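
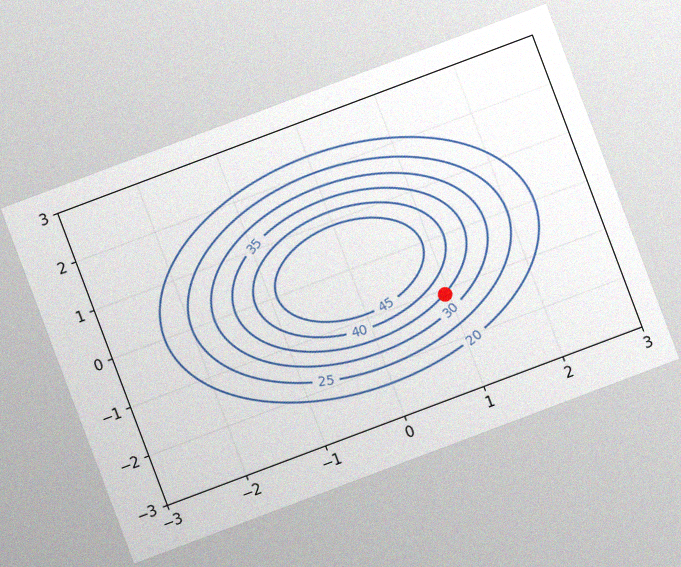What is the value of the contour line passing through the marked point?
The chart is tilted about 21° counter-clockwise, with some photo noise. The marked point sits on the contour labelled 35.

35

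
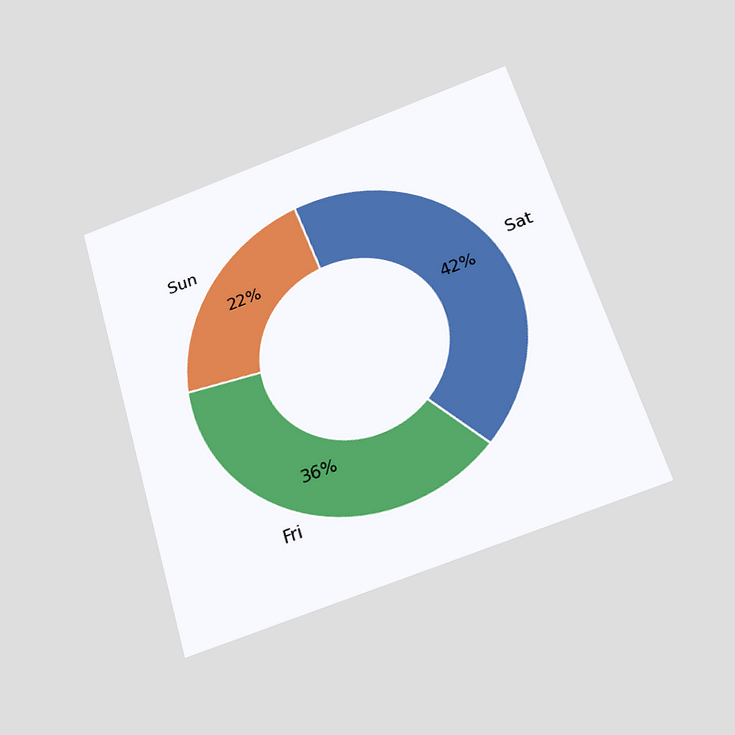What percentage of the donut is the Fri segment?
The chart is tilted about 16° counter-clockwise and viewed slightly from below. The Fri segment takes up 36% of the ring.

36%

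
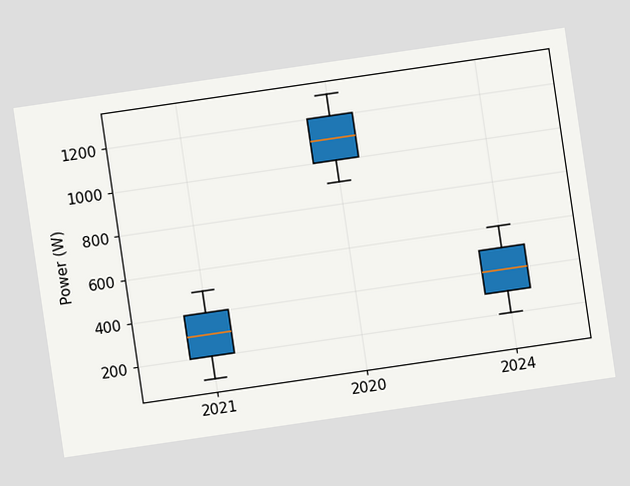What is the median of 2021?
300W

The chart is tilted about 8° counter-clockwise. The median line in the 2021 box sits at 300W.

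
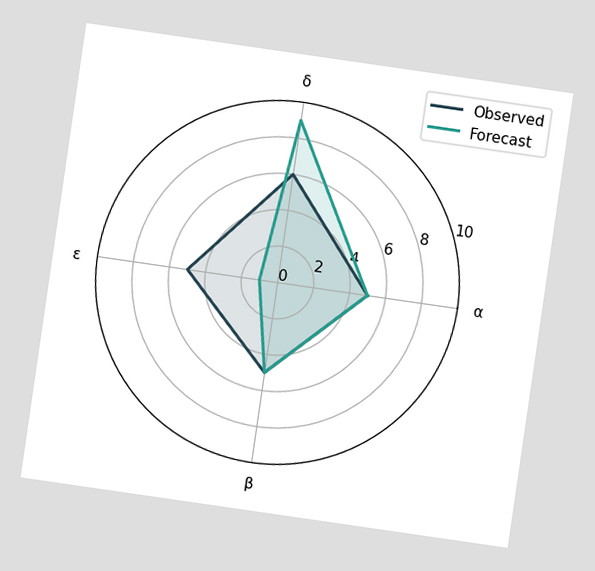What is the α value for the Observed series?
5

The chart is tilted about 8° clockwise. On the α axis, Observed reaches 5.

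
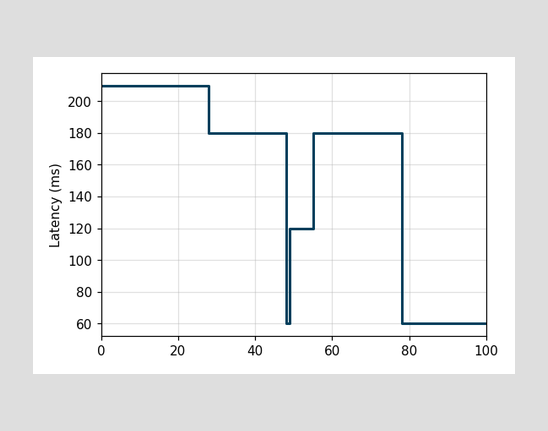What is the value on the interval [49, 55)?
On [49, 55) the step sits at 120ms.

120ms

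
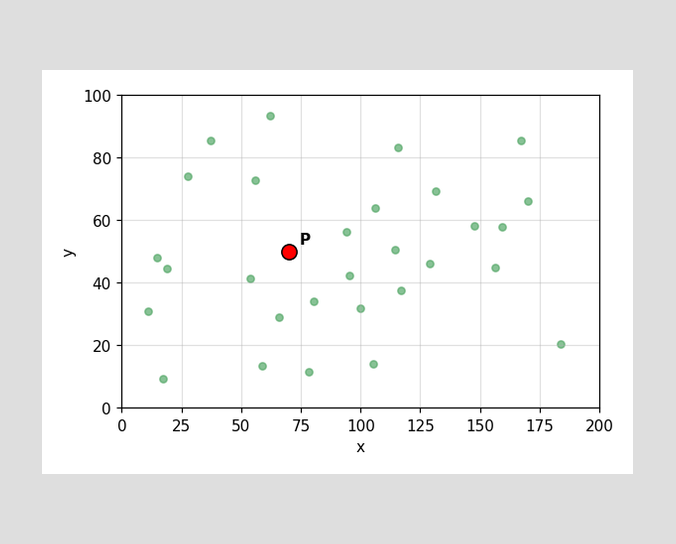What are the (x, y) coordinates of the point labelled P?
(70, 50)

Following the gridlines from P to each axis, P sits at (70, 50).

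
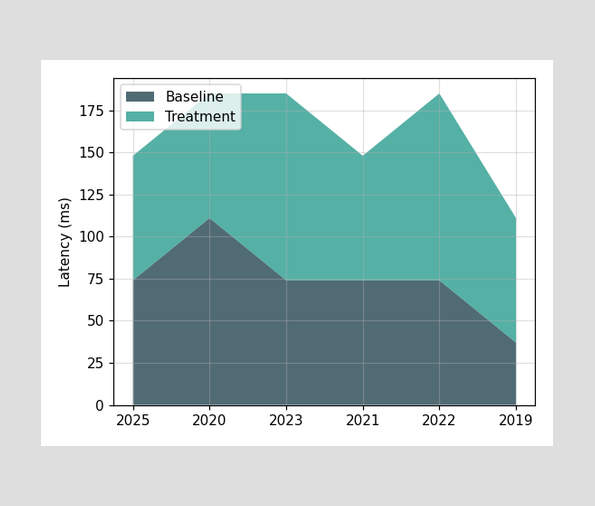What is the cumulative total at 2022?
185ms

The stacked total at 2022 reaches 185ms.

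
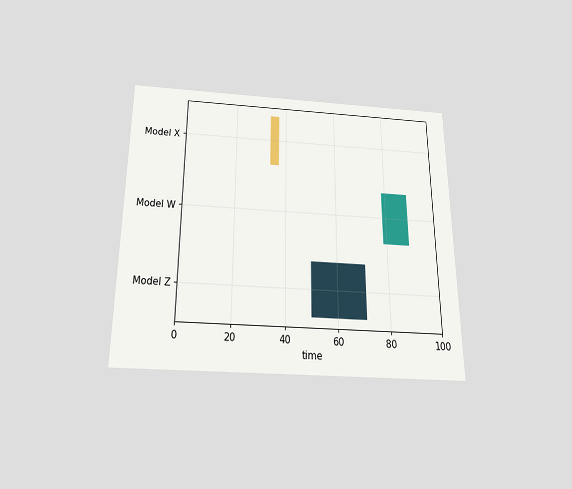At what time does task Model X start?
The chart is viewed slightly from below. The Model X bar begins at t=34.

34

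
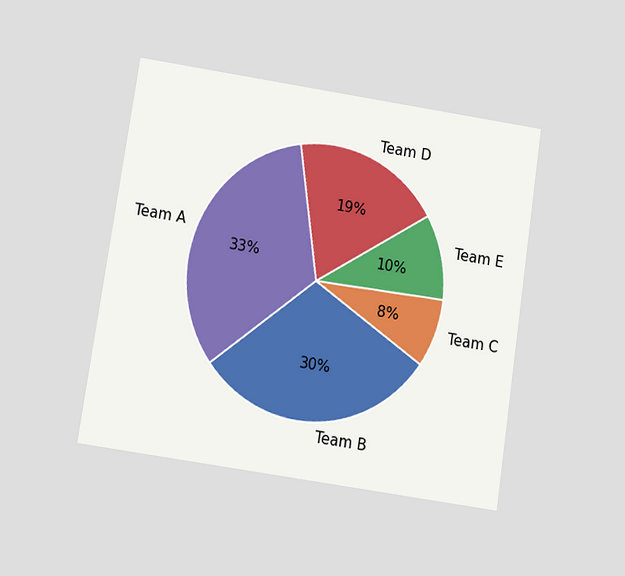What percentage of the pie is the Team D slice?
19%

The chart is tilted about 9° clockwise and viewed at a slight angle. The Team D slice takes up 19% of the pie.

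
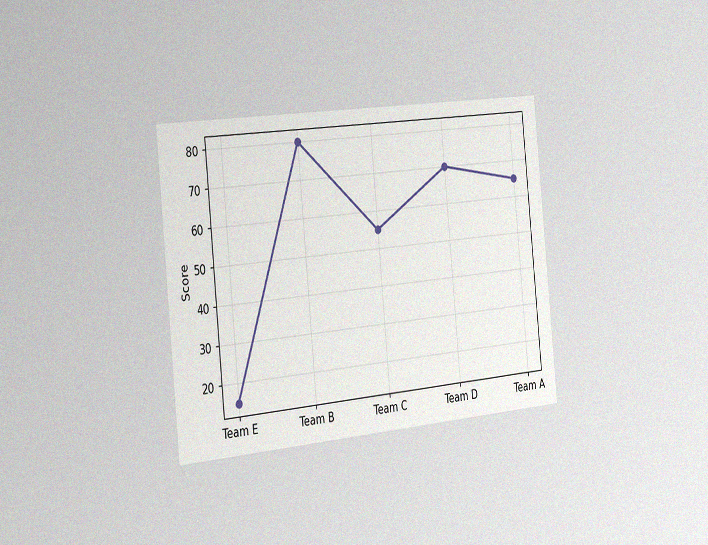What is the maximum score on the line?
80

The chart is tilted about 6° counter-clockwise and viewed slightly from the left, with some photo noise. The highest point is at Team B, and reading across to the y-axis gives 80.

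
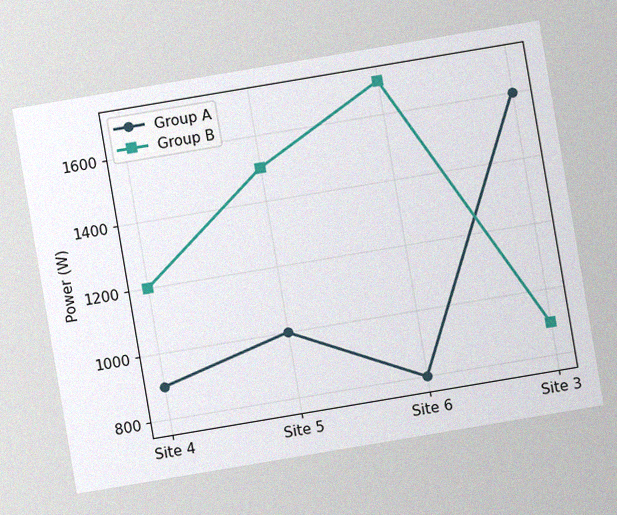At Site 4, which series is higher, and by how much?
The chart is tilted about 10° counter-clockwise, with some photo noise. At Site 4, Group B sits above the other line by 300W.

Group B, by 300W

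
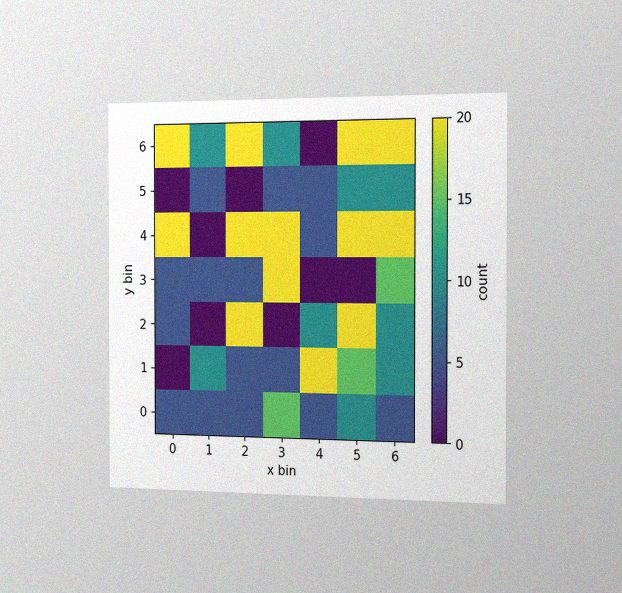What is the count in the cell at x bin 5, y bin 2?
20

The chart is viewed slightly from the right, with some photo noise. Matching the cell (5, 2) against the colorbar gives 20.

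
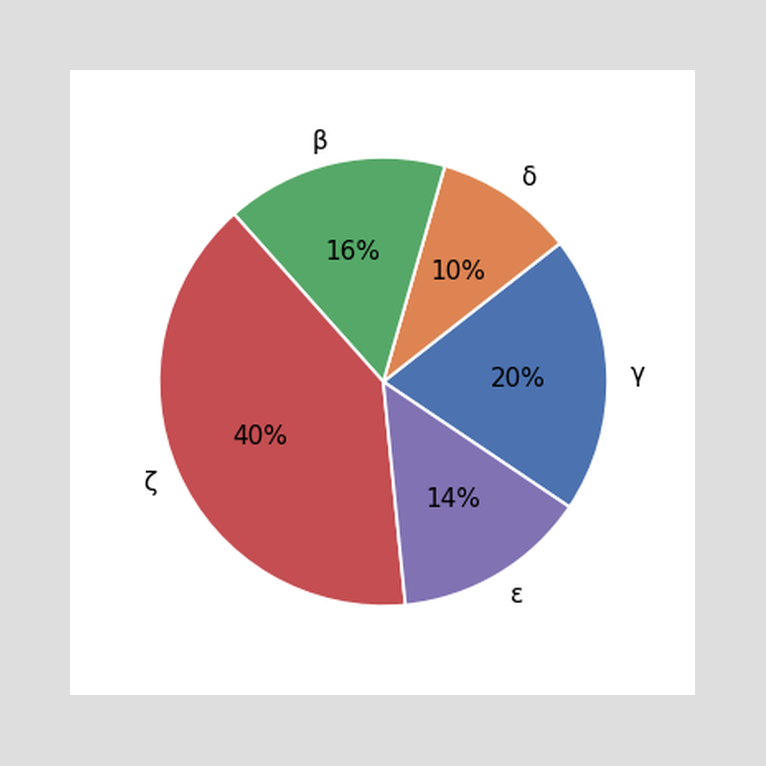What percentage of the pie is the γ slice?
20%

The γ slice takes up 20% of the pie.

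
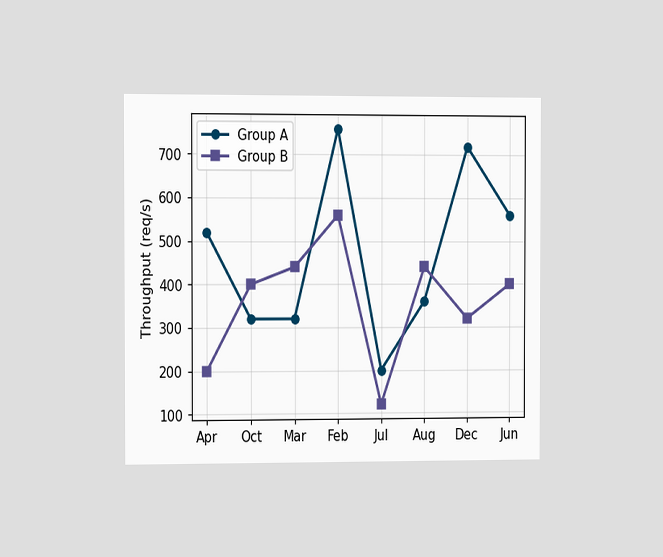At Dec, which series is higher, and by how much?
The chart is viewed slightly from the left. At Dec, Group A sits above the other line by 400req/s.

Group A, by 400req/s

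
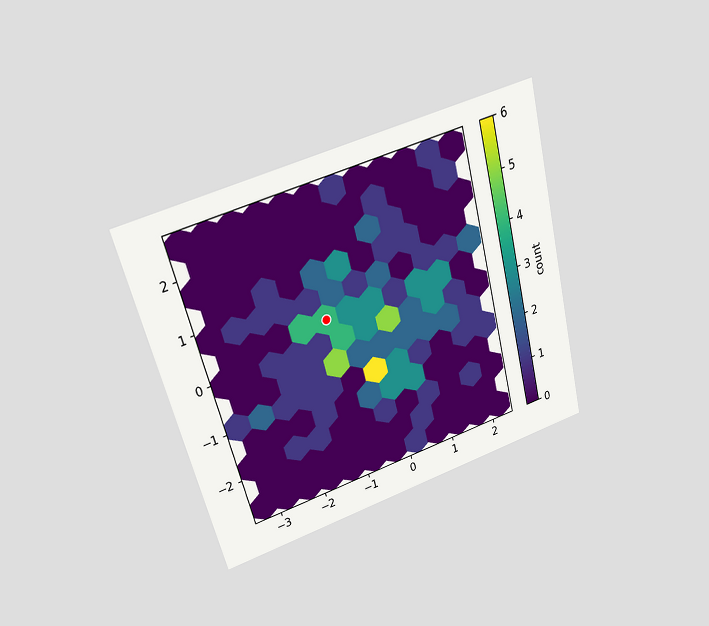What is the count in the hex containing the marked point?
The chart is tilted about 15° counter-clockwise and viewed at a slight angle. The marked hex reads 4 on the colorbar.

4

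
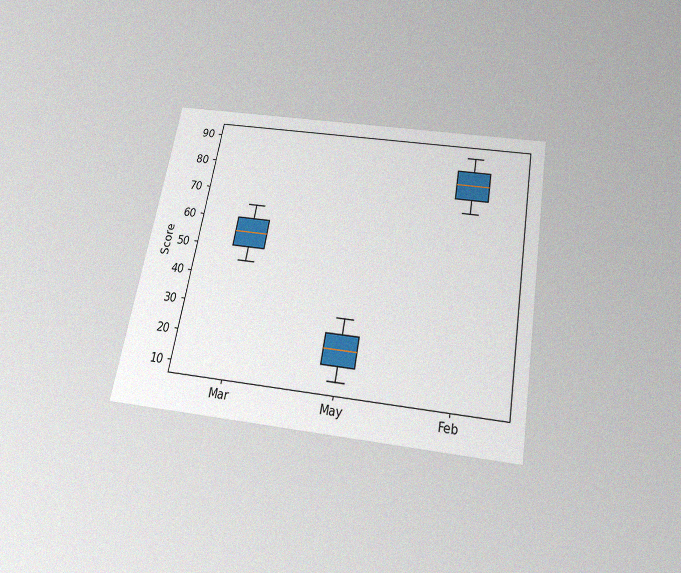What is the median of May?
The chart is tilted about 10° clockwise and viewed slightly from below, with some photo noise. The median line in the May box sits at 20.

20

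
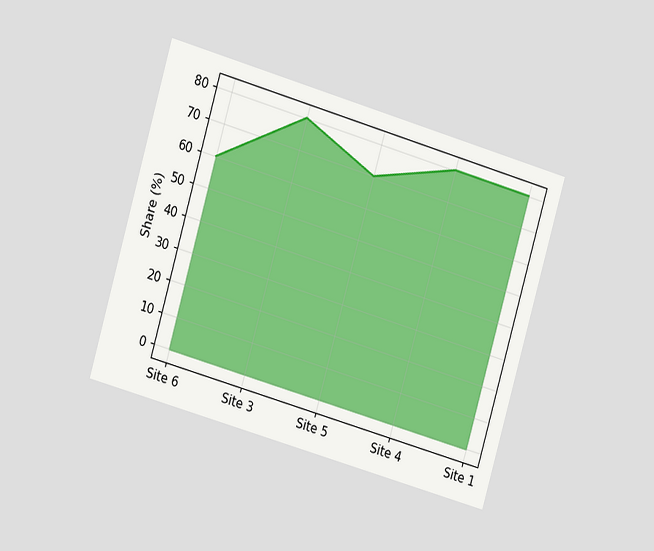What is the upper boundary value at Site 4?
80%

The chart is tilted about 16° clockwise and viewed at a slight angle. At Site 4 the upper boundary is at 80%.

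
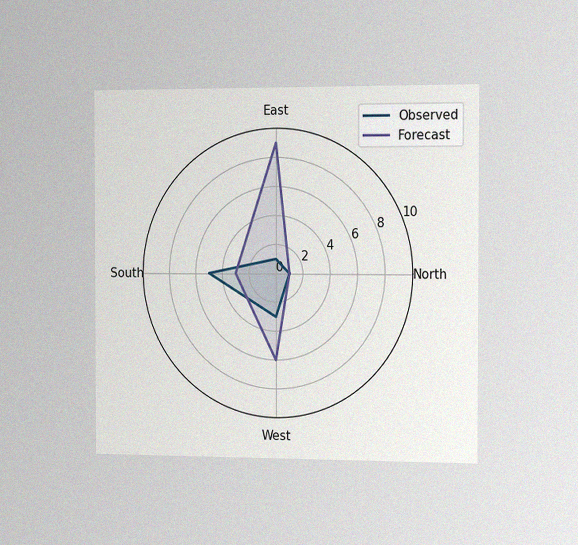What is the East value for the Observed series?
1

The chart is viewed slightly from the right, with some photo noise. On the East axis, Observed reaches 1.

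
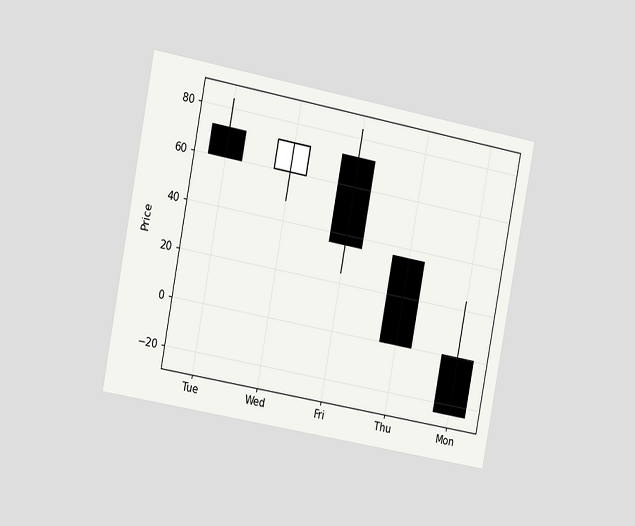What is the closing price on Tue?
The chart is tilted about 11° clockwise and viewed slightly from the left. The Tue candle closes at 60.

60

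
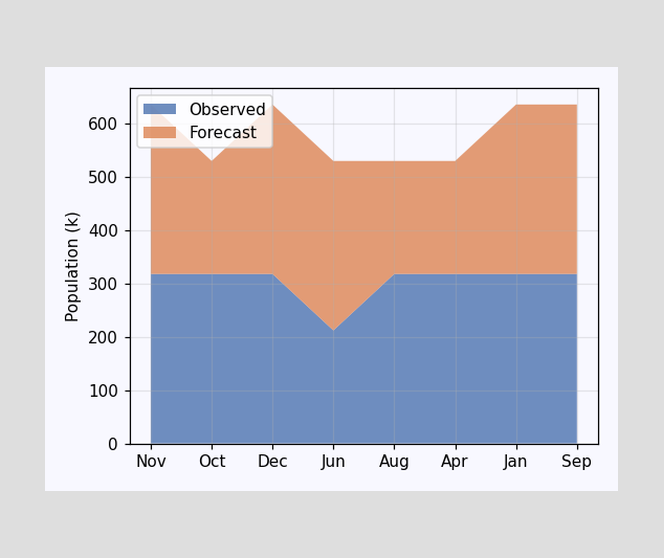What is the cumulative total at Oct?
530k

The stacked total at Oct reaches 530k.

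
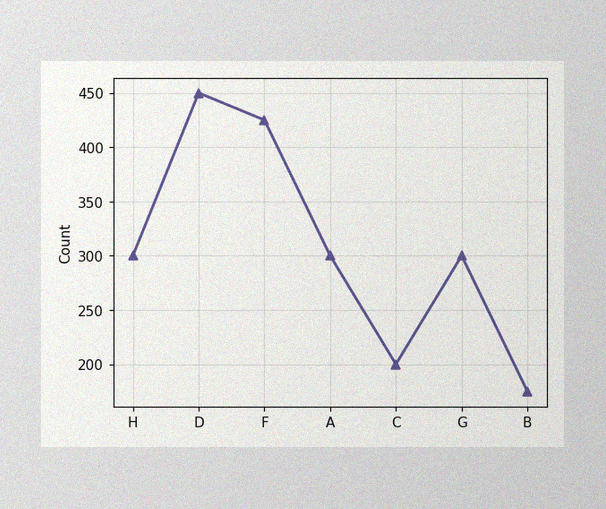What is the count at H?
300

The image has some photo noise and uneven lighting. At H, the line is at 300.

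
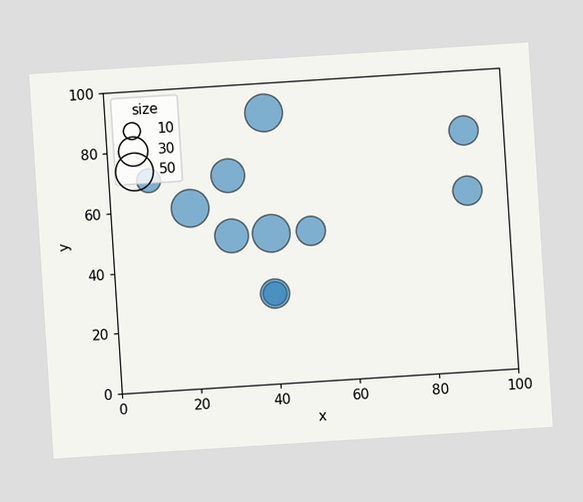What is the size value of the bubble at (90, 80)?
30

The chart is tilted about 4° counter-clockwise. Matching the bubble at (90, 80) against the size legend gives 30.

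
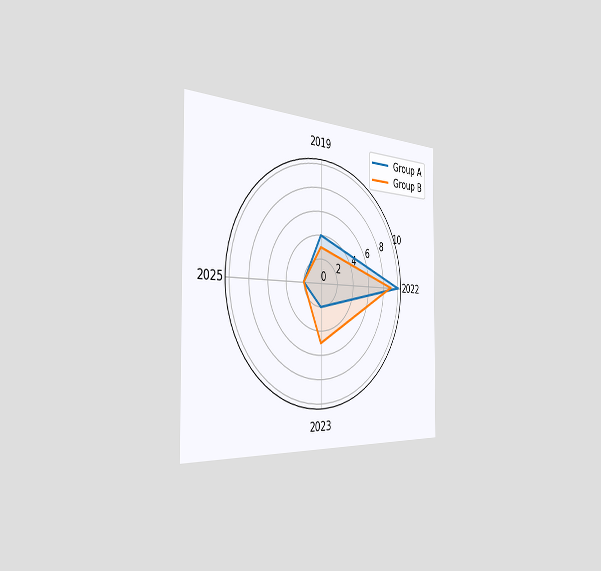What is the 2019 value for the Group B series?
3

The chart is viewed slightly from the left. On the 2019 axis, Group B reaches 3.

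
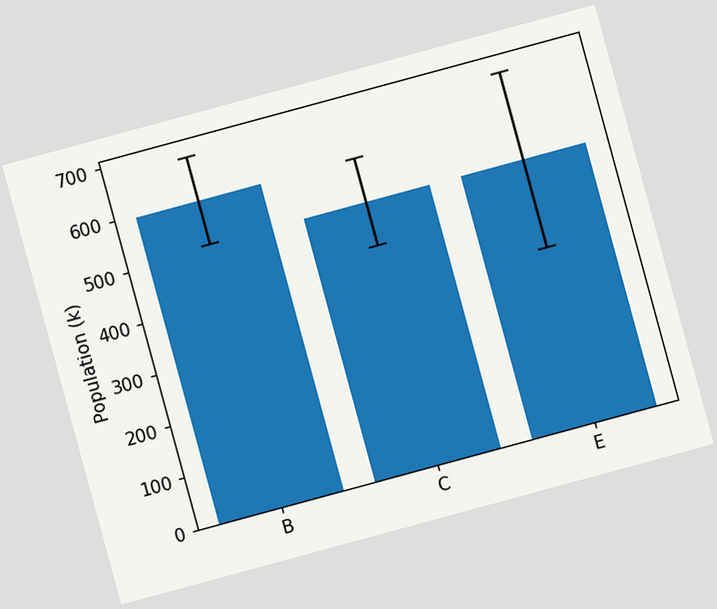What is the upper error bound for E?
680k

The chart is tilted about 15° counter-clockwise. The E bar's upper whisker reaches 680k.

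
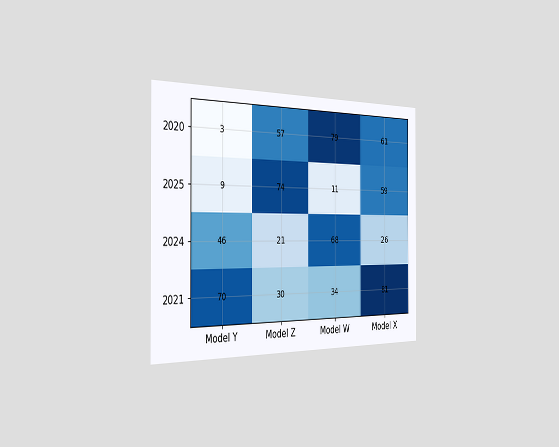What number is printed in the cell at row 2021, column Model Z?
The chart is viewed slightly from the left. The (2021, Model Z) cell reads 30.

30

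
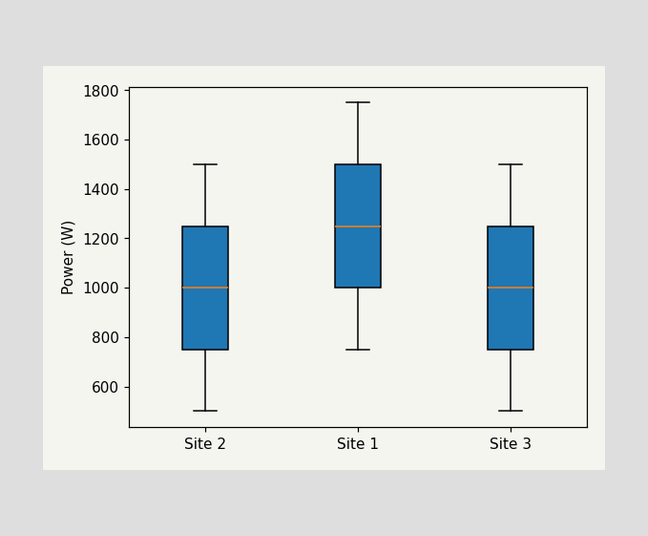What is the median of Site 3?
The median line in the Site 3 box sits at 1000W.

1000W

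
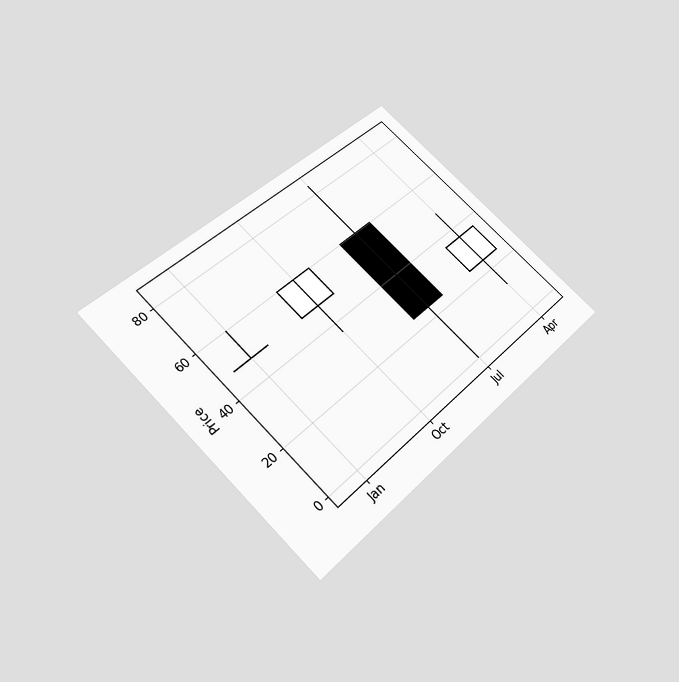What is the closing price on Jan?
48

The chart is tilted about 45° counter-clockwise and viewed slightly from below. The Jan candle closes at 48.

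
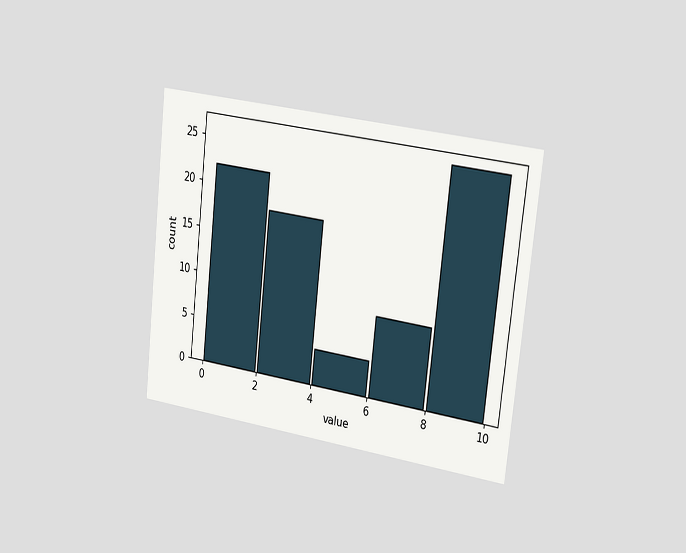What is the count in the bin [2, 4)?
The chart is tilted about 6° clockwise and viewed slightly from the right. The [2, 4) bin has height 18.

18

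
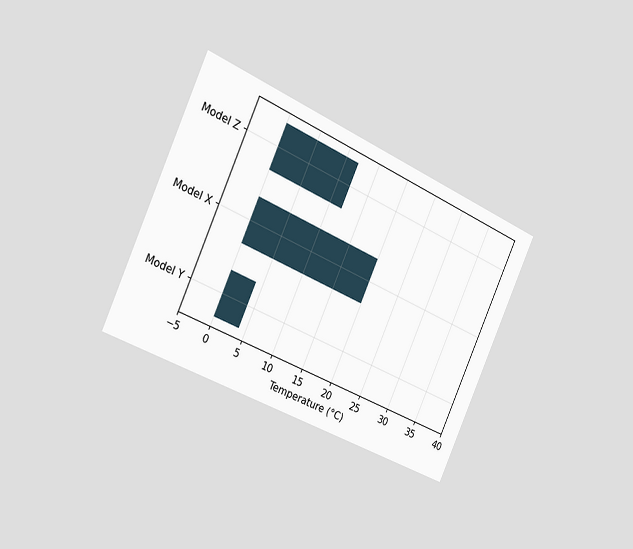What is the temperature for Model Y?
4°C

The chart is tilted about 24° clockwise and viewed slightly from the left. Reading along the chart's x-axis, the Model Y bar reaches 4°C.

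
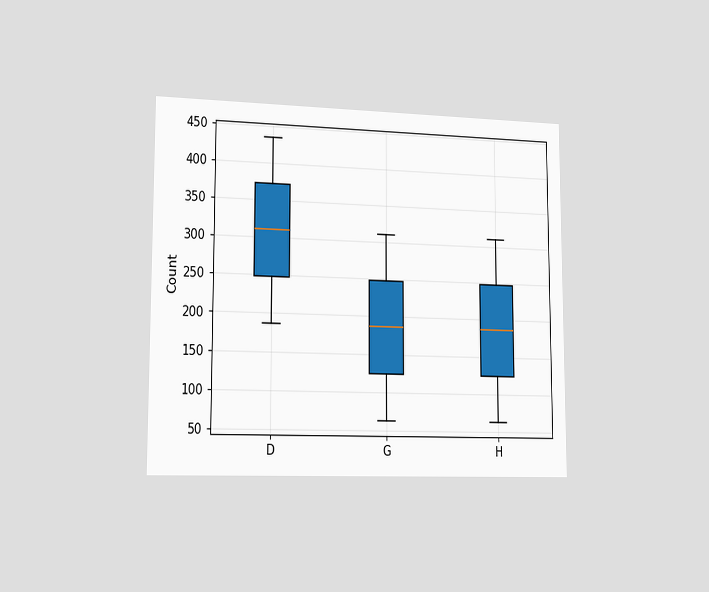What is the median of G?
186

The chart is viewed slightly from the left. The median line in the G box sits at 186.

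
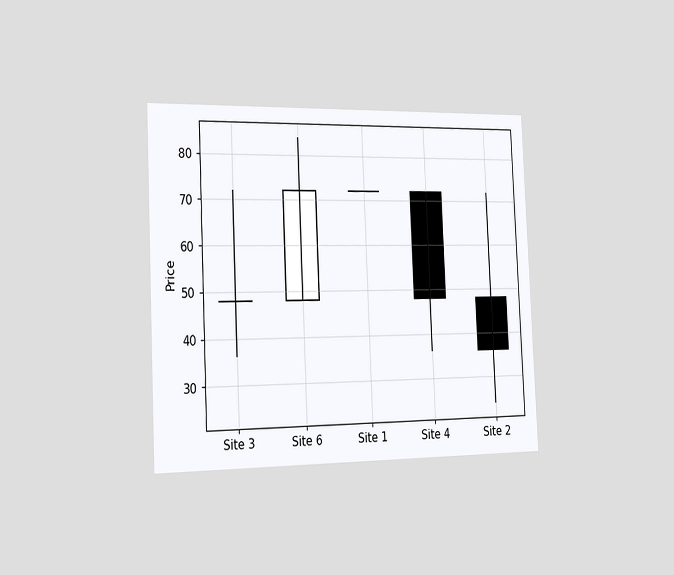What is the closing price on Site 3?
The chart is tilted about 3° counter-clockwise and viewed slightly from the left. The Site 3 candle closes at 48.

48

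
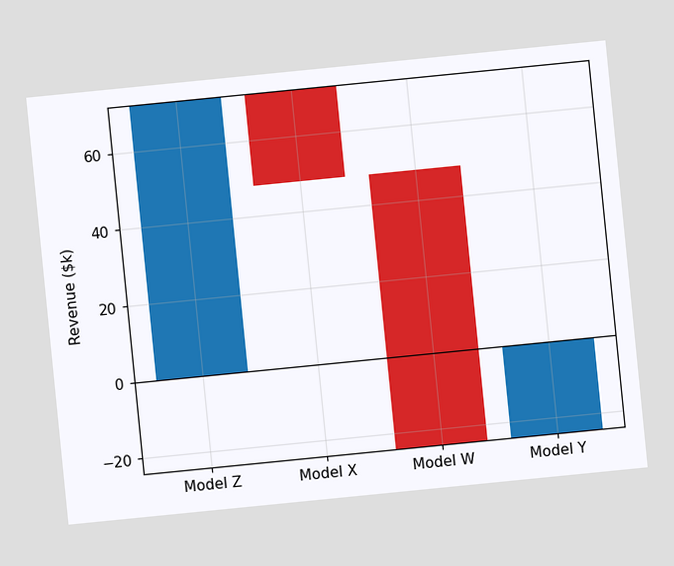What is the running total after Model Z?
$72k

The chart is tilted about 6° counter-clockwise. After Model Z the running total reaches $72k.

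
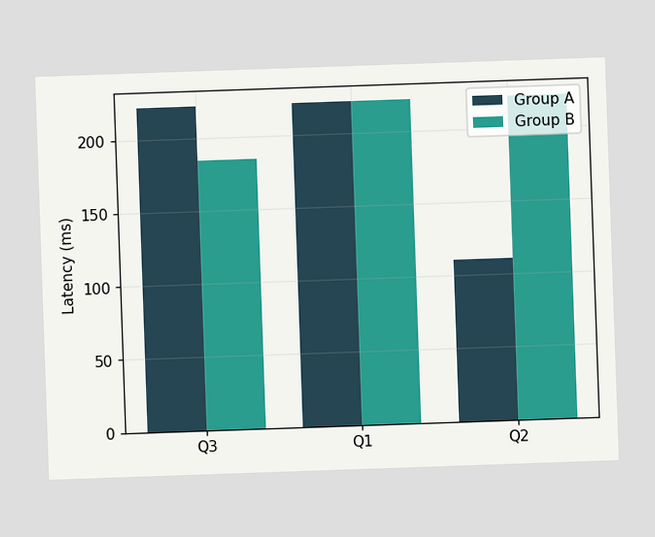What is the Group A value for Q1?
The Group A bar at Q1 reaches 222ms on the y-axis.

222ms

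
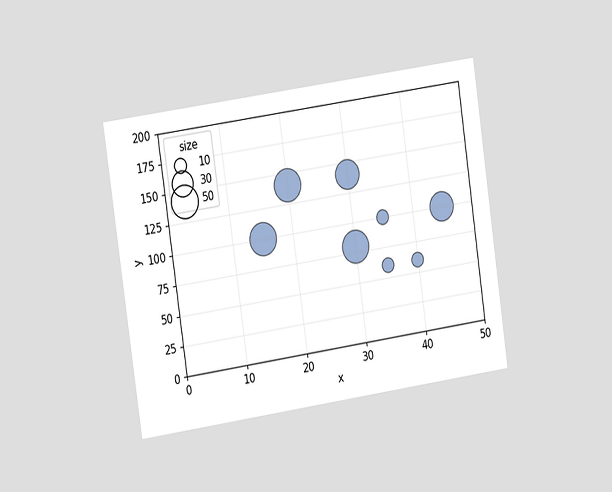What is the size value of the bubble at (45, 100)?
The chart is tilted about 8° counter-clockwise and viewed slightly from the left. Matching the bubble at (45, 100) against the size legend gives 40.

40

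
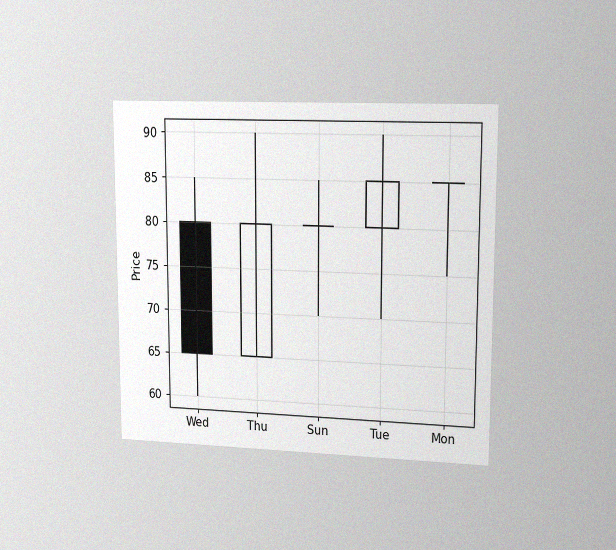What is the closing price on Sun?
The chart is viewed slightly from the right, with some photo noise. The Sun candle closes at 80.

80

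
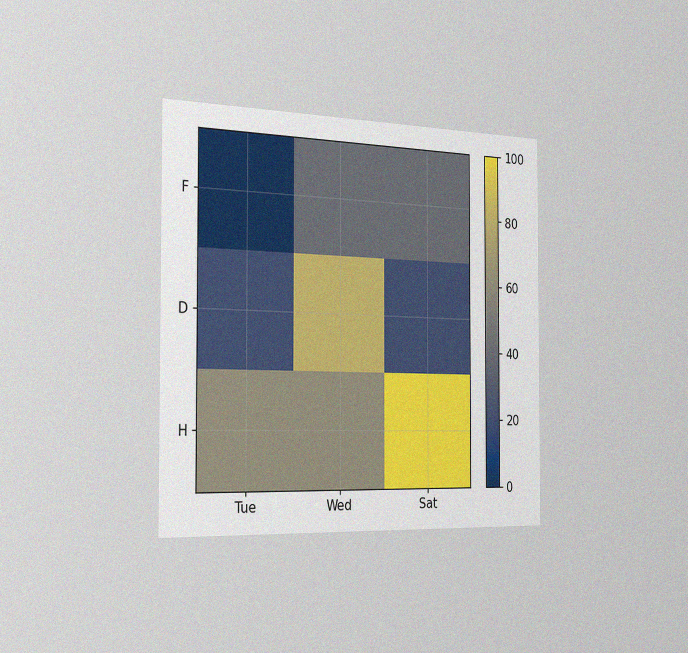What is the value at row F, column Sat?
The chart is viewed slightly from the left, with some photo noise. Matching cell (F, Sat) against the colorbar gives 40.

40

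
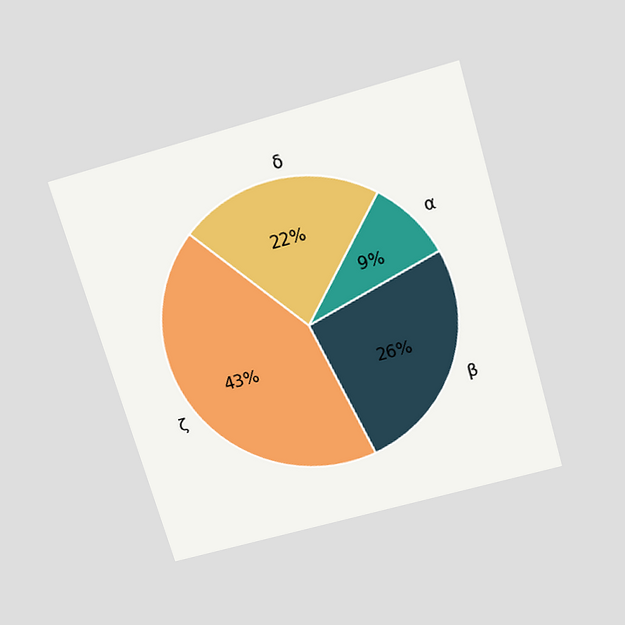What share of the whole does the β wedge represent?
The chart is tilted about 16° counter-clockwise and viewed slightly from above. The β slice takes up 26% of the pie.

26%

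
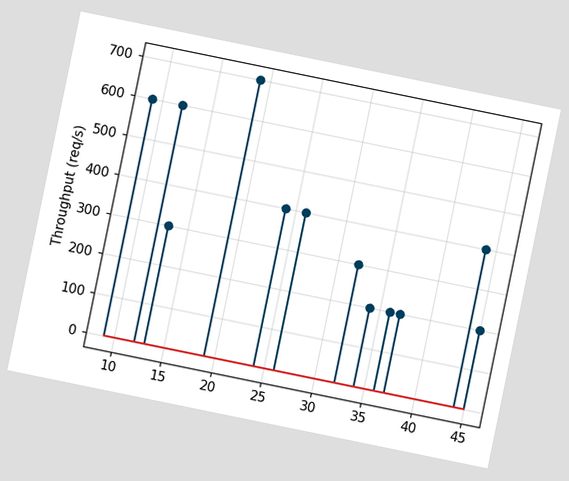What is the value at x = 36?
The chart is tilted about 12° clockwise. The stem at x=36 reaches 200req/s.

200req/s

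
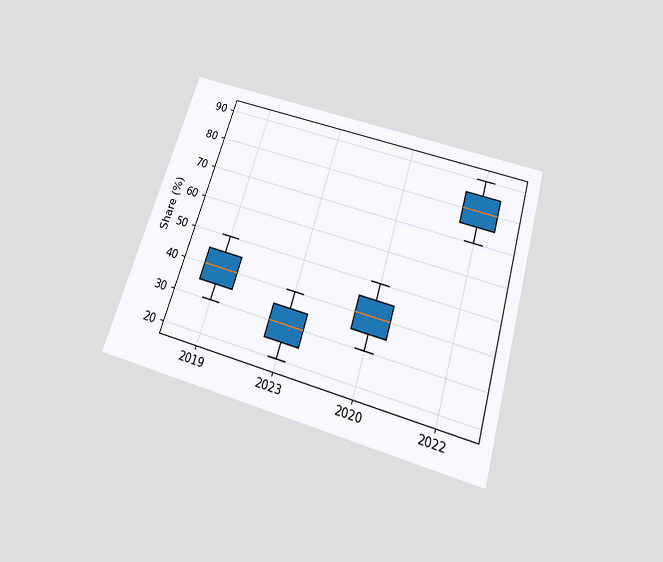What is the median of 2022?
The chart is tilted about 17° clockwise and viewed slightly from below. The median line in the 2022 box sits at 80%.

80%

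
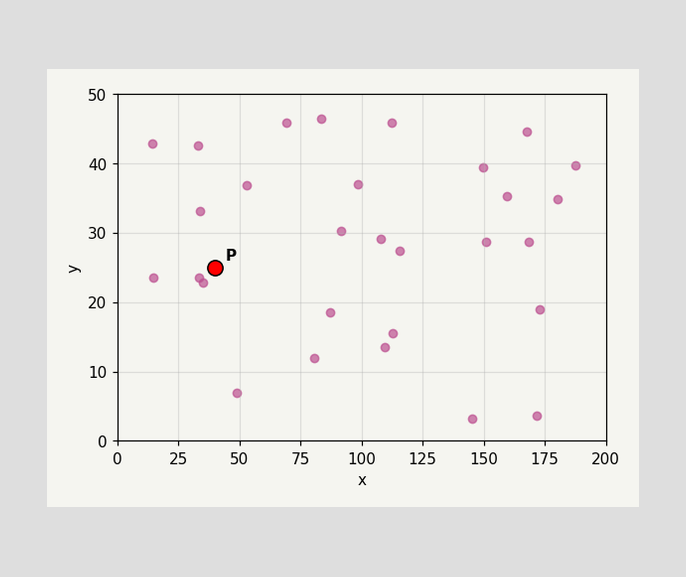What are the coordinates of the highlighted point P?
(40, 25)

Following the gridlines from P to each axis, P sits at (40, 25).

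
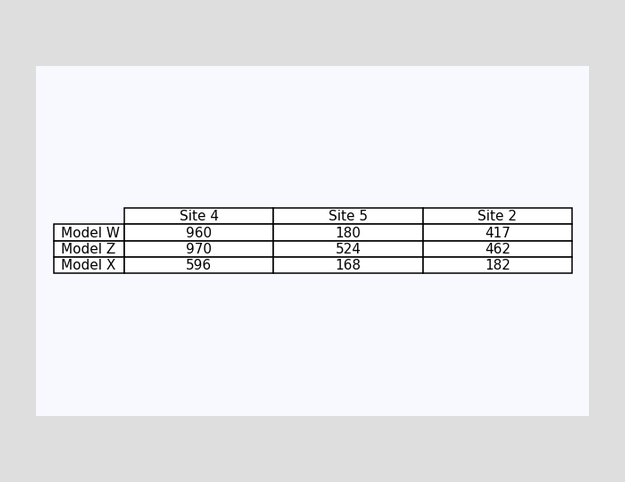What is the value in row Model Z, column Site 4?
970

The (Model Z, Site 4) cell reads 970.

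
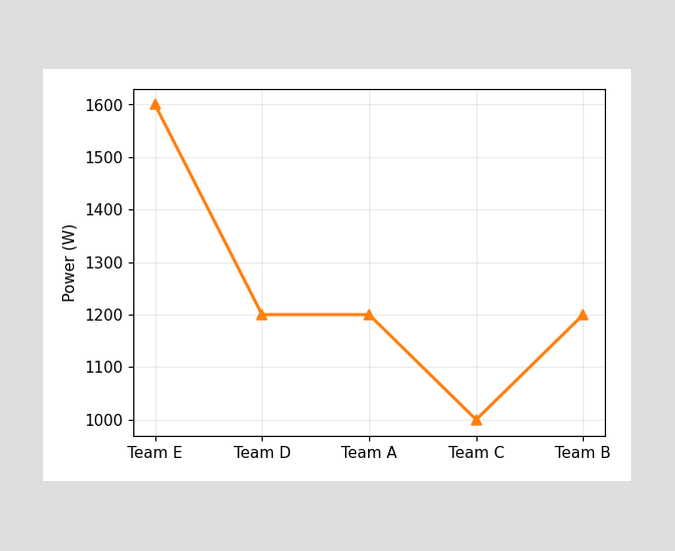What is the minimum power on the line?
The lowest point is at Team C, and reading across to the y-axis gives 1000W.

1000W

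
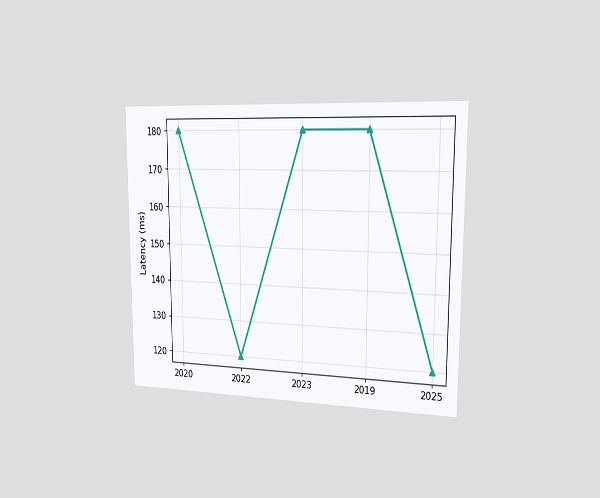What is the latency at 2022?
120ms

The chart is viewed slightly from the right. At 2022, the line is at 120ms.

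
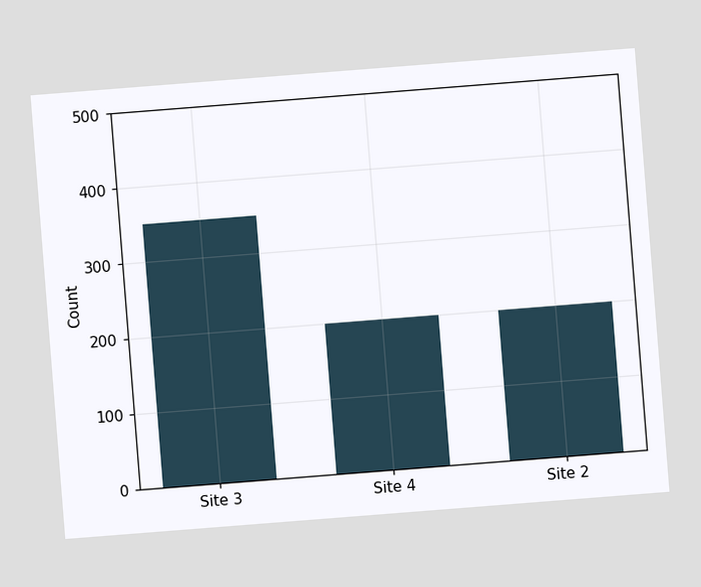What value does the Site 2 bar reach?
200

The chart is tilted about 4° counter-clockwise. Reading along the chart's y-axis, the Site 2 bar reaches 200.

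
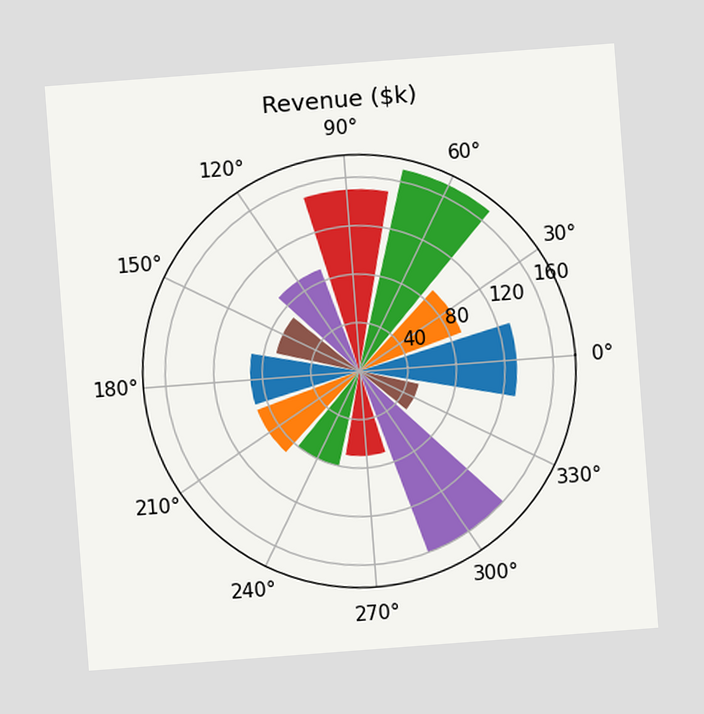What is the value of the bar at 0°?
The chart is tilted about 4° counter-clockwise. The bar at 0° reaches $130k on the radial axis.

$130k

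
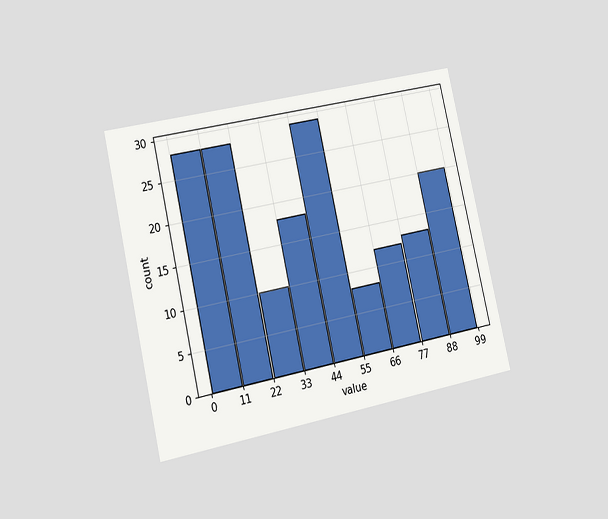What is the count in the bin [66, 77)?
12

The chart is tilted about 13° counter-clockwise and viewed slightly from the left. The [66, 77) bin has height 12.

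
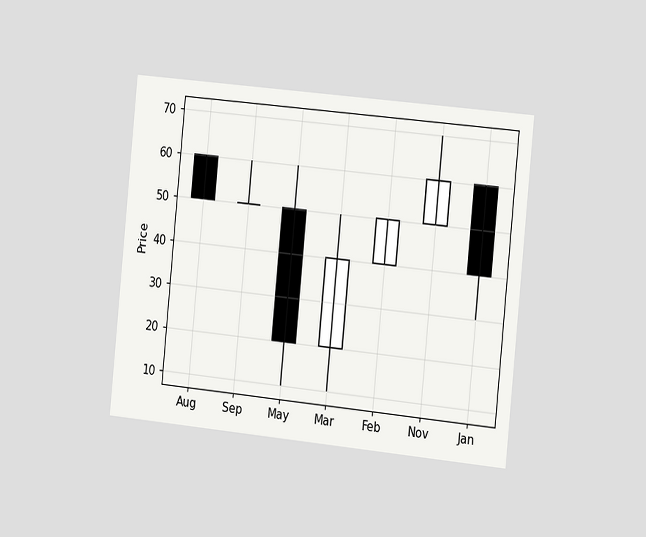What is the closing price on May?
20

The chart is tilted about 6° clockwise and viewed slightly from the right. The May candle closes at 20.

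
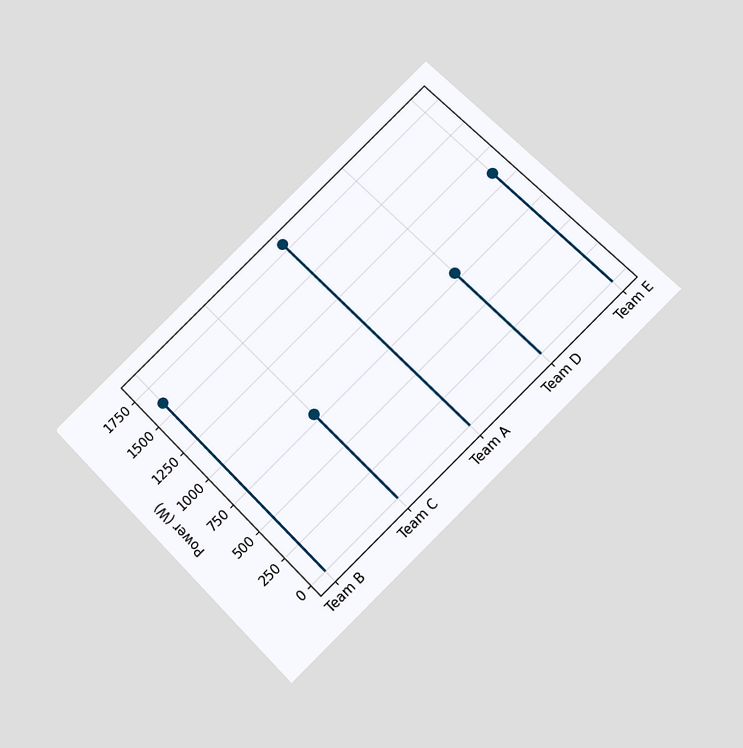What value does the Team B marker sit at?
The chart is tilted about 45° counter-clockwise and viewed at a slight angle. The Team B marker sits at 1600W.

1600W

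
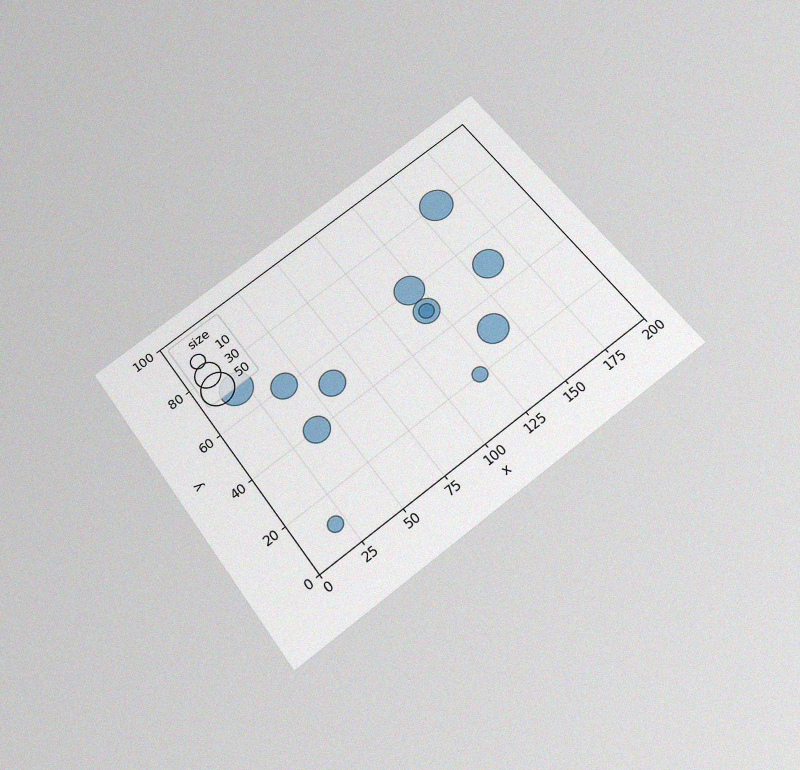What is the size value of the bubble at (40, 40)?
The chart is tilted about 36° counter-clockwise and viewed slightly from below, with some photo noise. Matching the bubble at (40, 40) against the size legend gives 30.

30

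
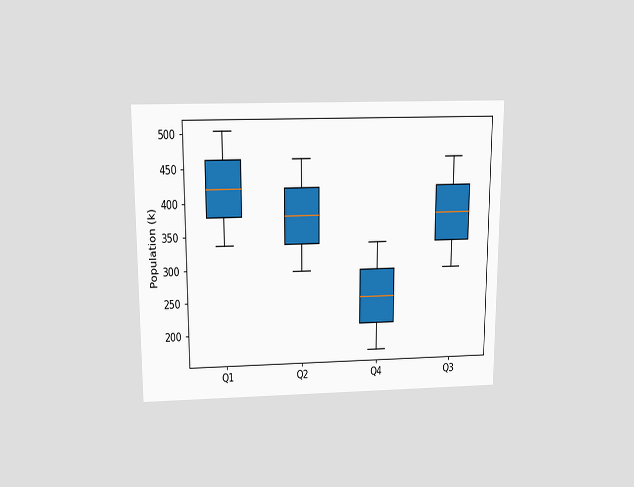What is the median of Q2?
378k

The chart is viewed slightly from above. The median line in the Q2 box sits at 378k.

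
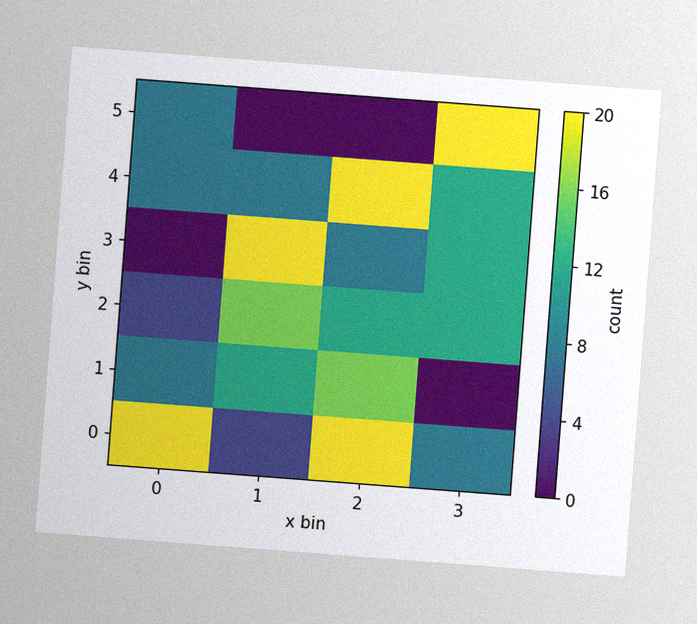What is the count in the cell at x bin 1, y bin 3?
The chart is tilted about 4° clockwise, with some photo noise. Matching the cell (1, 3) against the colorbar gives 20.

20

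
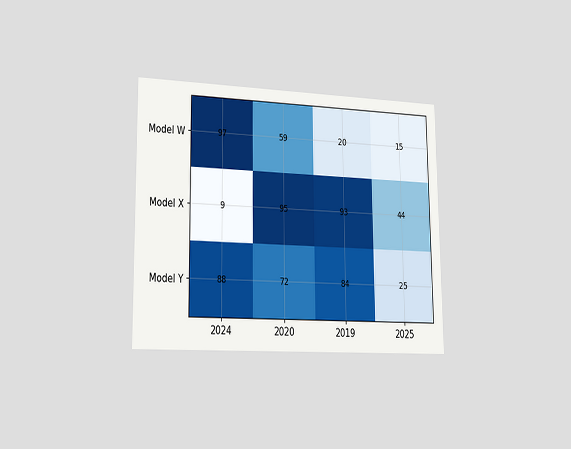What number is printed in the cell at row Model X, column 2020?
The chart is viewed slightly from the left. The (Model X, 2020) cell reads 95.

95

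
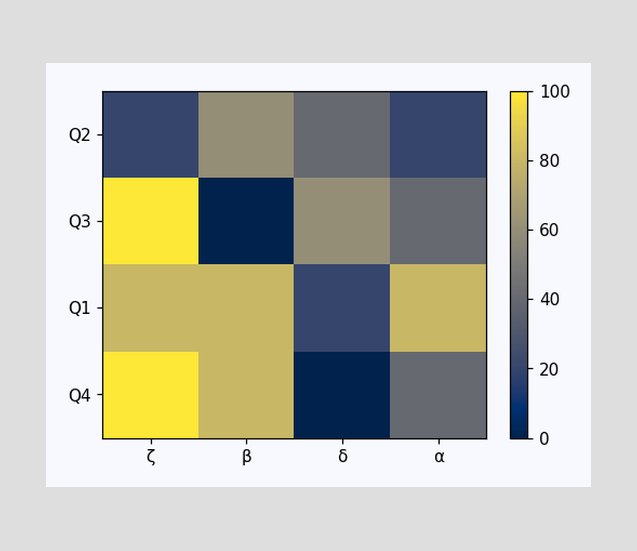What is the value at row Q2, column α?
20

Matching cell (Q2, α) against the colorbar gives 20.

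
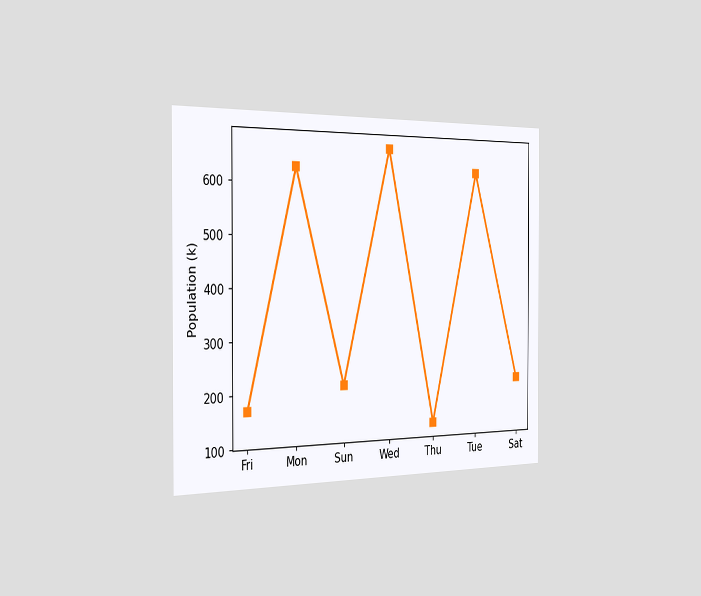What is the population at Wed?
672k

The chart is viewed slightly from the left. At Wed, the line is at 672k.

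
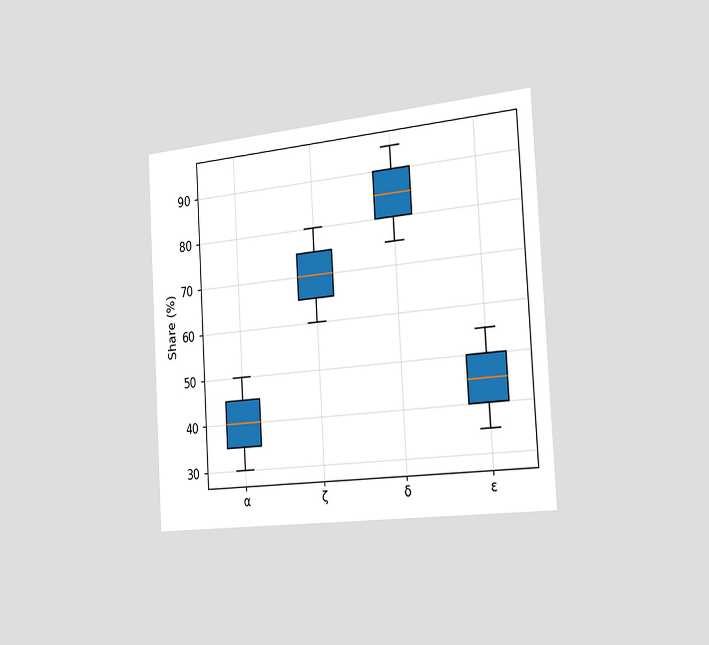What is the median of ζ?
The chart is tilted about 3° counter-clockwise and viewed slightly from the right. The median line in the ζ box sits at 70%.

70%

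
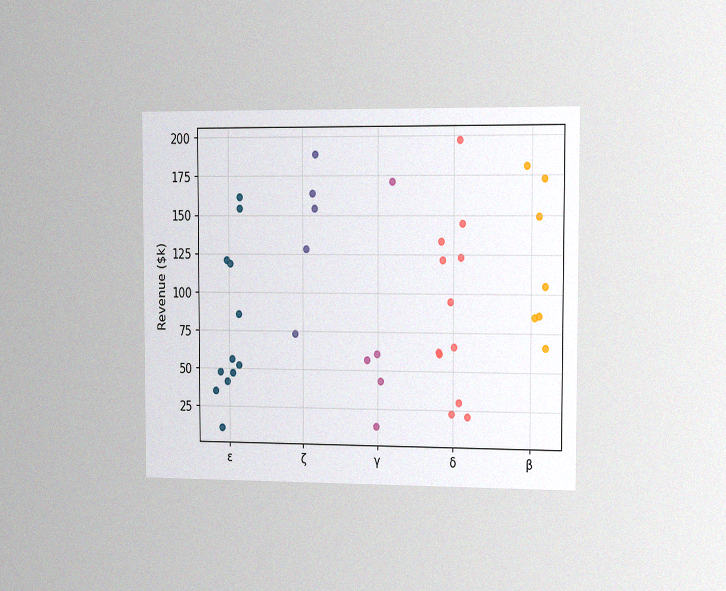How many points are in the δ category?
The chart is viewed slightly from the right, with some photo noise. Counting the markers in the δ column gives 12.

12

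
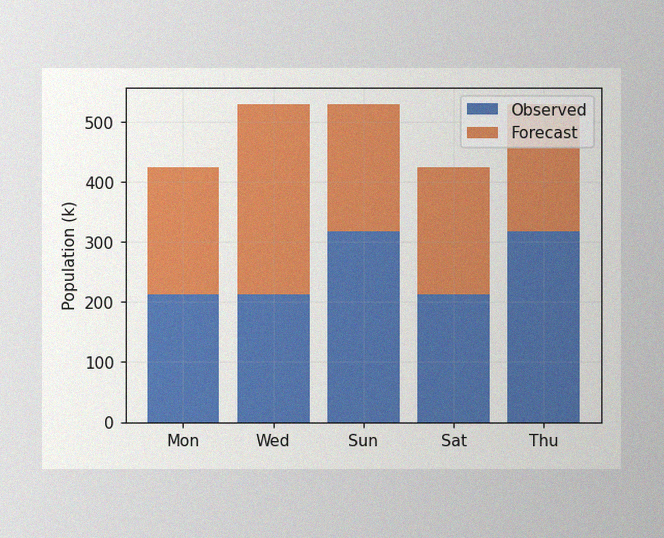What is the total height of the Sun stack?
The image has some photo noise and uneven lighting. The Sun stack's top reaches 530k on the y-axis.

530k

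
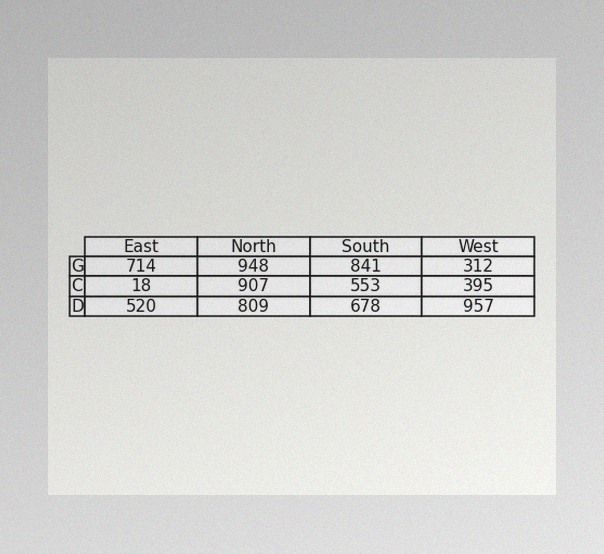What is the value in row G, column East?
The image has some photo noise and uneven lighting. The (G, East) cell reads 714.

714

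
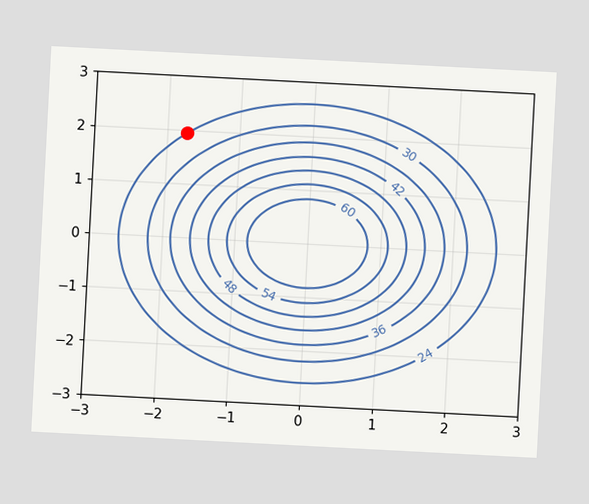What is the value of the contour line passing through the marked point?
The chart is tilted about 3° clockwise. The marked point sits on the contour labelled 24.

24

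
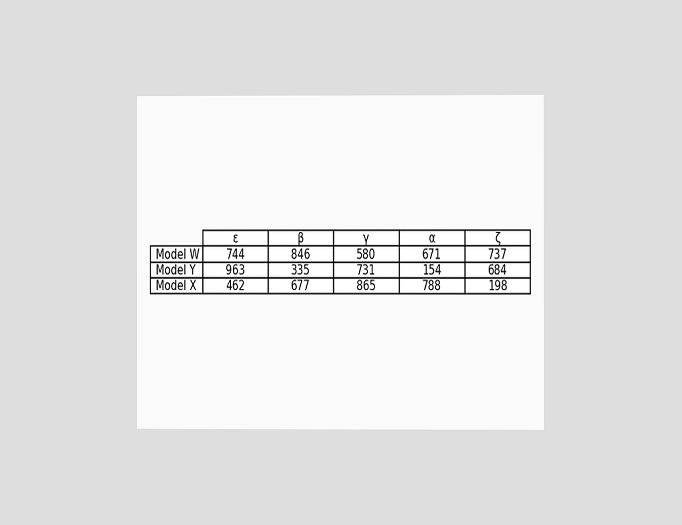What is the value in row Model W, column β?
846

The chart is viewed at a slight angle. The (Model W, β) cell reads 846.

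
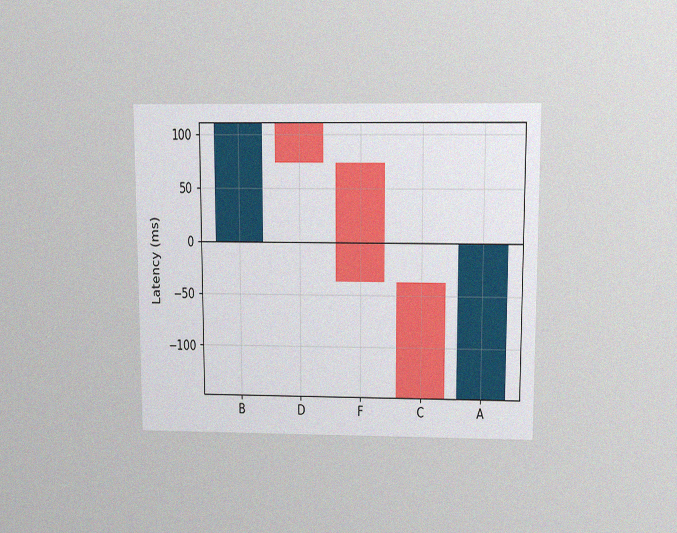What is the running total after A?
The chart is viewed slightly from above, with some photo noise. After A the running total reaches 0ms.

0ms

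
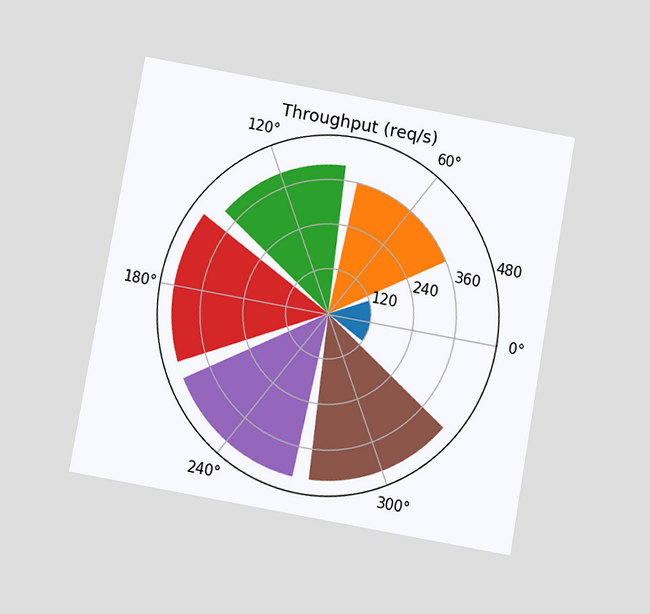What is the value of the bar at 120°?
The chart is tilted about 10° clockwise and viewed slightly from below. The bar at 120° reaches 400req/s on the radial axis.

400req/s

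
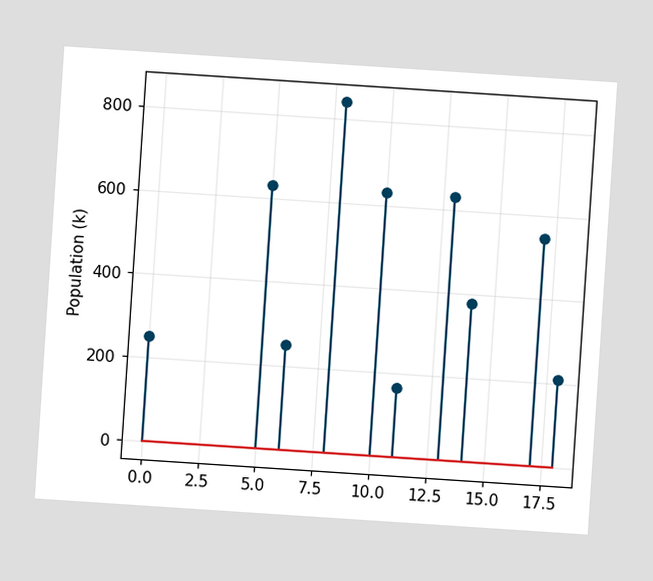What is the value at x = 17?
546k

The chart is tilted about 4° clockwise. The stem at x=17 reaches 546k.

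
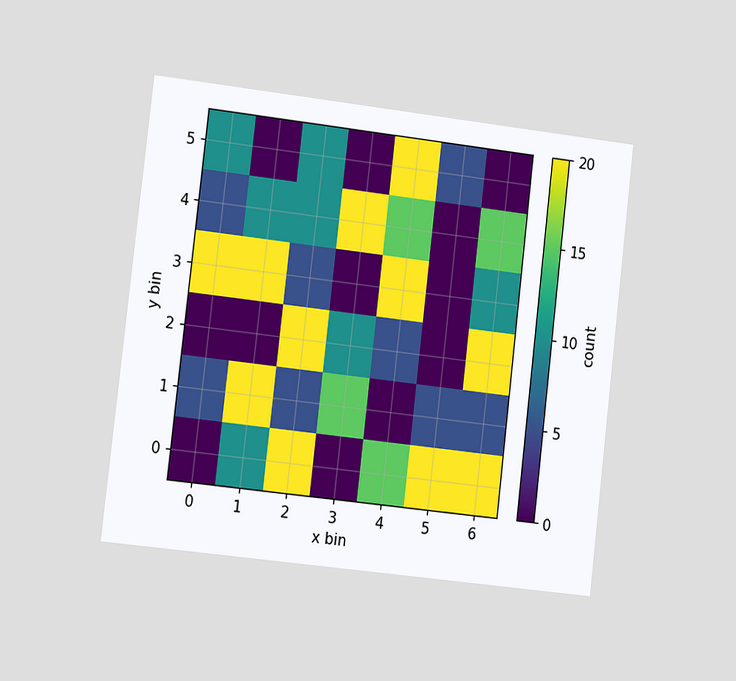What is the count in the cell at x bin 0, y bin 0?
0

The chart is tilted about 7° clockwise and viewed slightly from the left. Matching the cell (0, 0) against the colorbar gives 0.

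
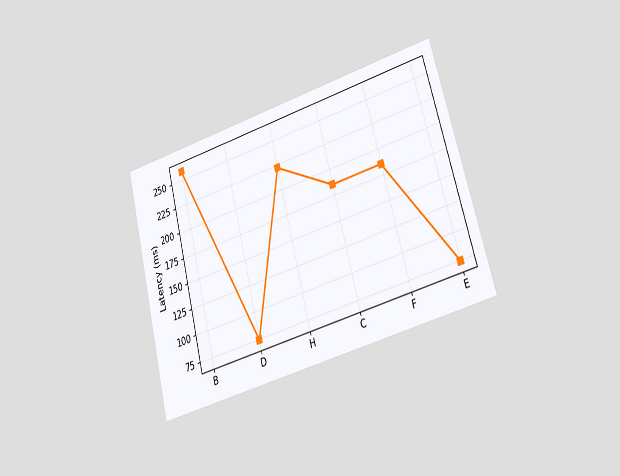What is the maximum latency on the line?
The chart is tilted about 15° counter-clockwise and viewed slightly from the right. The highest point is at B, and reading across to the y-axis gives 259ms.

259ms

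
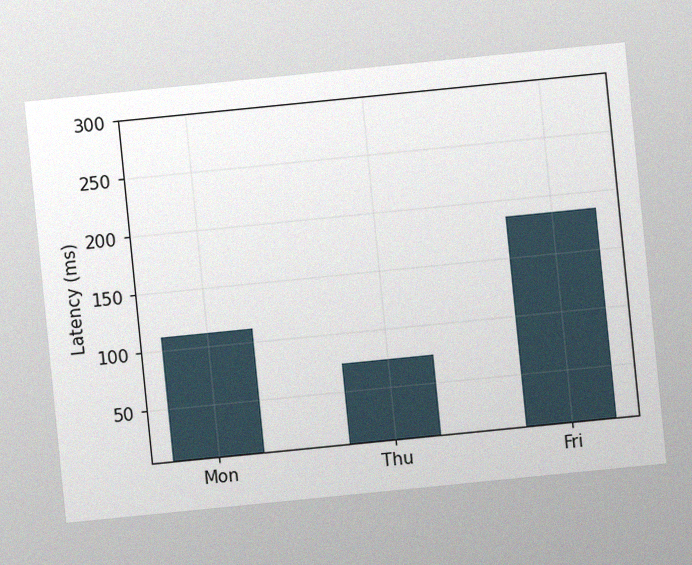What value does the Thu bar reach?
74ms

The chart is tilted about 6° counter-clockwise, with some photo noise. Reading along the chart's y-axis, the Thu bar reaches 74ms.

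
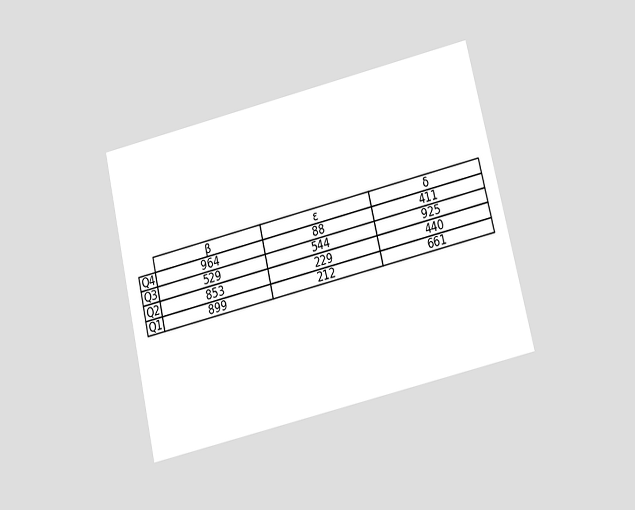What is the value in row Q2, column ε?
229

The chart is tilted about 13° counter-clockwise and viewed at a slight angle. The (Q2, ε) cell reads 229.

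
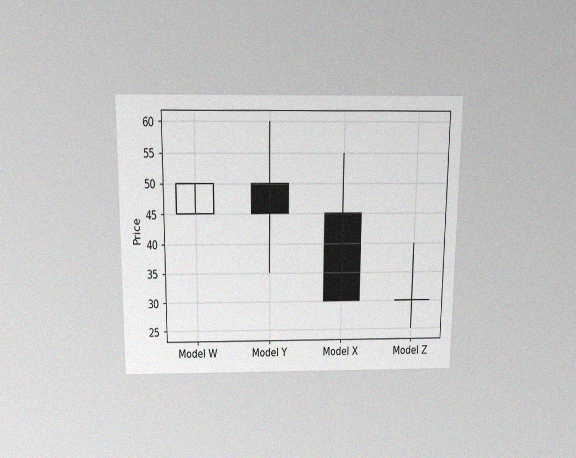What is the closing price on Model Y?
45

The chart is viewed slightly from above, with some photo noise. The Model Y candle closes at 45.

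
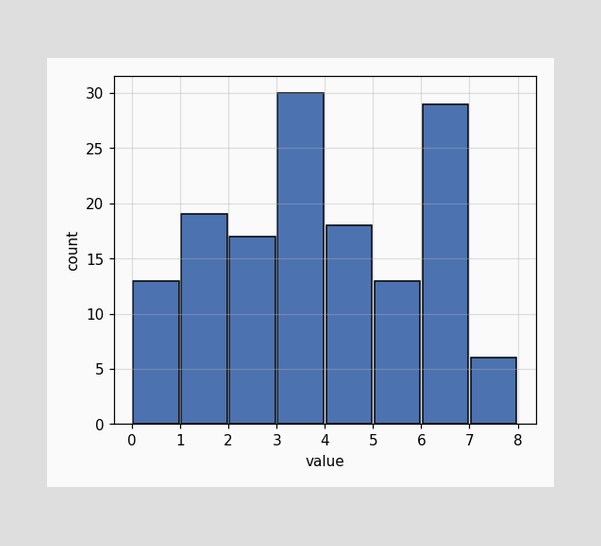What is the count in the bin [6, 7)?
The [6, 7) bin has height 29.

29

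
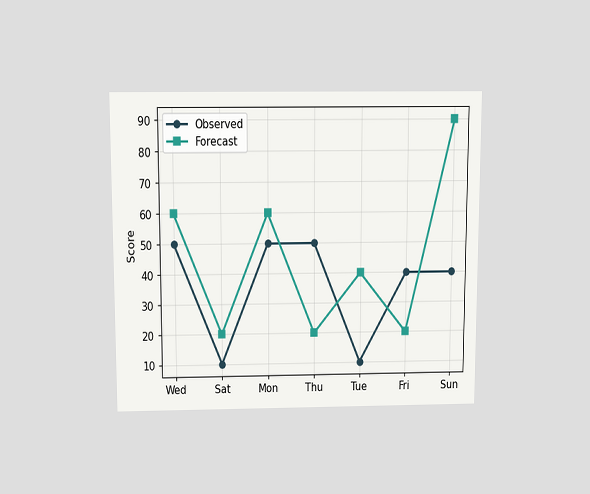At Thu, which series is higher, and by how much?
Observed, by 30

The chart is viewed slightly from above. At Thu, Observed sits above the other line by 30.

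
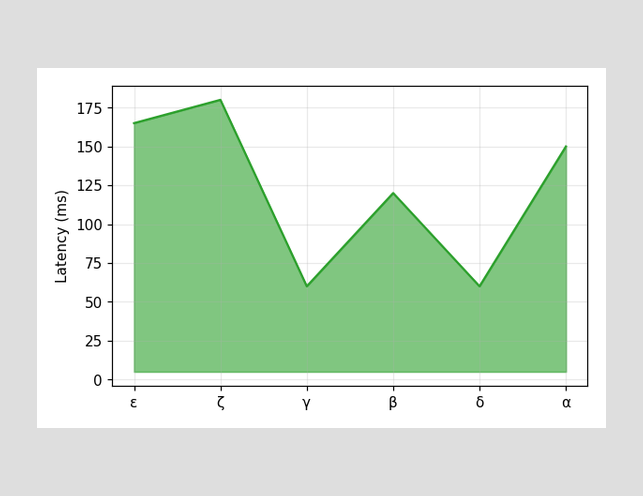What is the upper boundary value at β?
120ms

At β the upper boundary is at 120ms.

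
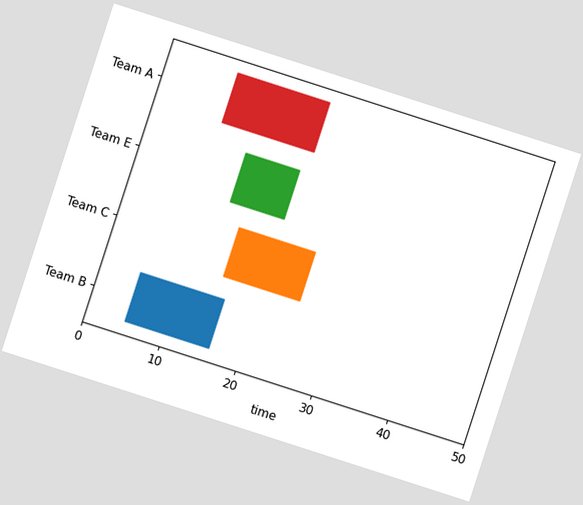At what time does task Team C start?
15

The chart is tilted about 18° clockwise. The Team C bar begins at t=15.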